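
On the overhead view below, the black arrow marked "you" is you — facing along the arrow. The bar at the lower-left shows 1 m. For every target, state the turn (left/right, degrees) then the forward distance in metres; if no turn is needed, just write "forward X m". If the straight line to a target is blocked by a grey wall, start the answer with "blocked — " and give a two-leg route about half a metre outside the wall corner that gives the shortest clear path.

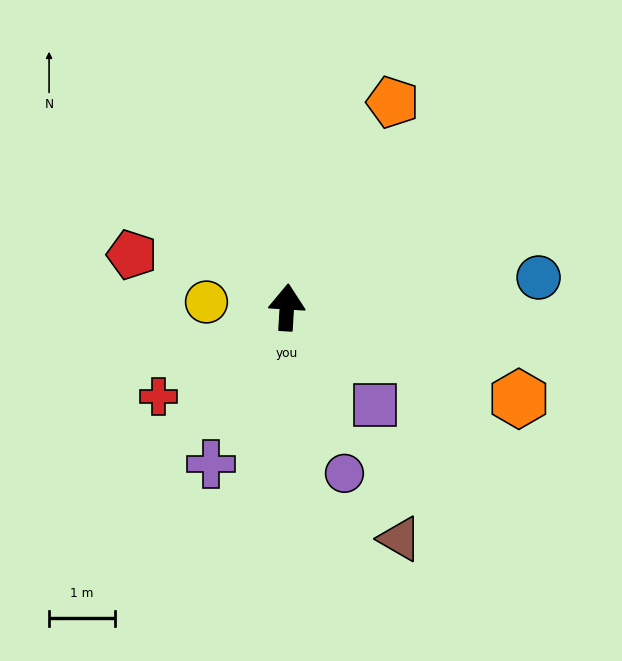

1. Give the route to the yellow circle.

turn left 90°, forward 1.2 m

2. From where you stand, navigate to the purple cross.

turn left 158°, forward 2.7 m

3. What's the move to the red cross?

turn left 128°, forward 2.4 m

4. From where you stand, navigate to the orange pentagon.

turn right 24°, forward 3.5 m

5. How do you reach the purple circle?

turn right 157°, forward 2.7 m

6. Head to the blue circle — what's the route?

turn right 80°, forward 3.9 m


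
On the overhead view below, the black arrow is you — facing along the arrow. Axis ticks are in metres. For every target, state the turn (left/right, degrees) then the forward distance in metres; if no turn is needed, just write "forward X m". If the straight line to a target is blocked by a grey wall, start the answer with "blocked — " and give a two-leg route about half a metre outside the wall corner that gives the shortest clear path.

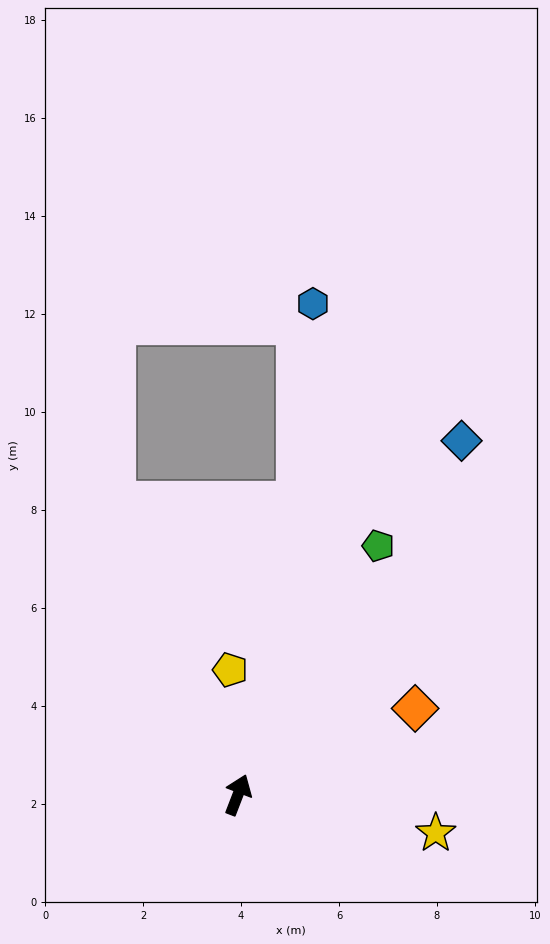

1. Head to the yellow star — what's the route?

turn right 80°, forward 4.1 m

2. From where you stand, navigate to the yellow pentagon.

turn left 25°, forward 2.6 m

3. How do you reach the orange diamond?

turn right 43°, forward 4.0 m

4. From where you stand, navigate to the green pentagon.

turn right 8°, forward 5.8 m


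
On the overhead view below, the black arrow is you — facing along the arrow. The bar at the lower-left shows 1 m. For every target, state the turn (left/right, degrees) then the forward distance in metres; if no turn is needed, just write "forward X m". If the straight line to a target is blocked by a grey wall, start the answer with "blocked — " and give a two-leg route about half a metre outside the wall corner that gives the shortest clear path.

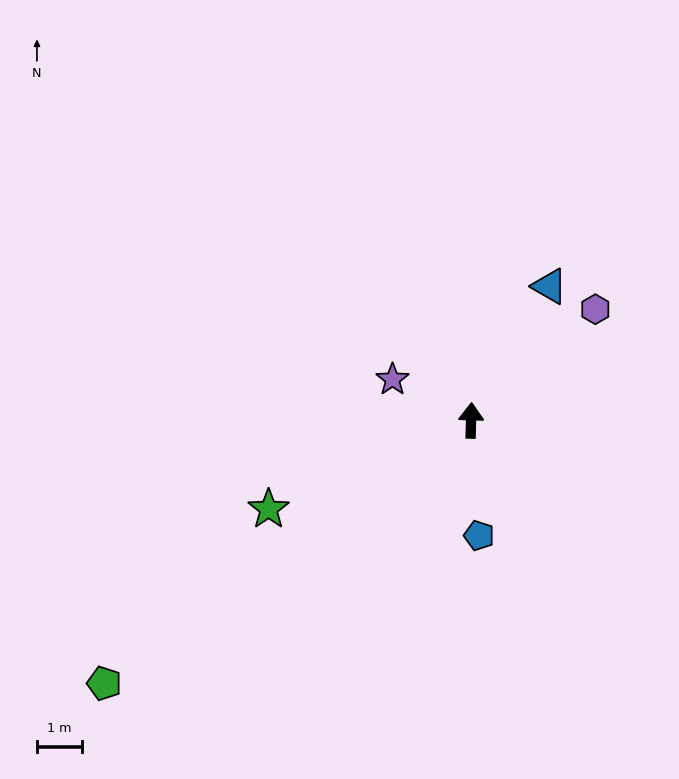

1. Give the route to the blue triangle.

turn right 29°, forward 3.5 m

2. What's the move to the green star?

turn left 115°, forward 5.0 m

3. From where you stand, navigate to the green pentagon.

turn left 127°, forward 10.1 m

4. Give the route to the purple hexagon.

turn right 47°, forward 3.7 m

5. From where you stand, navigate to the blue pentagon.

turn right 174°, forward 2.6 m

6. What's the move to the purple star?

turn left 64°, forward 2.0 m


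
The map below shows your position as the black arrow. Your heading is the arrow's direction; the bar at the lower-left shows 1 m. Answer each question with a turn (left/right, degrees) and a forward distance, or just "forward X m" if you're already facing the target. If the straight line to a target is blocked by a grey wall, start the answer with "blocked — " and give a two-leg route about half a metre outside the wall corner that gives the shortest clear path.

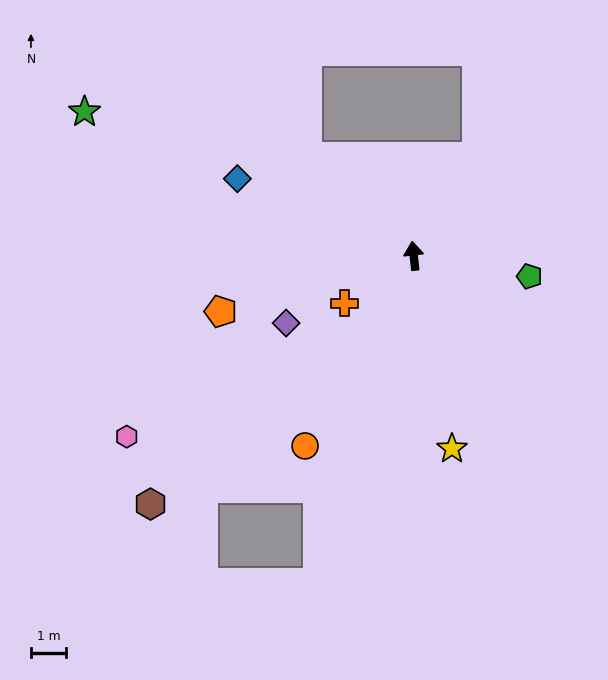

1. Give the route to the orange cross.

turn left 118°, forward 2.4 m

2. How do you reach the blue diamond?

turn left 60°, forward 5.5 m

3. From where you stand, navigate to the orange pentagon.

turn left 100°, forward 5.7 m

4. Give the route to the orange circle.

turn left 144°, forward 6.2 m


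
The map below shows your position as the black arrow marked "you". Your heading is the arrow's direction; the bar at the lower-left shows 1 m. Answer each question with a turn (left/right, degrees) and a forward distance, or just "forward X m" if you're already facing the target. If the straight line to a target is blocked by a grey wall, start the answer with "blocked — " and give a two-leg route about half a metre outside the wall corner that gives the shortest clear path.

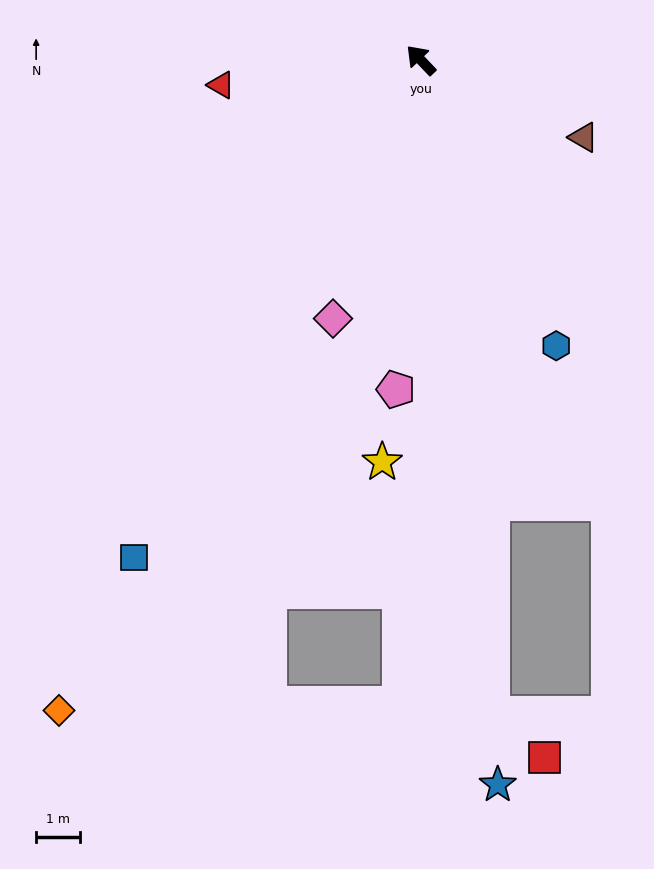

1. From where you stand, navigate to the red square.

blocked — turn left 142°, forward 15.1 m, then turn left 46°, forward 1.6 m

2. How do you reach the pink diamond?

turn left 118°, forward 6.3 m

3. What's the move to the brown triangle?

turn right 159°, forward 4.1 m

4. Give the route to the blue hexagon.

turn left 162°, forward 7.2 m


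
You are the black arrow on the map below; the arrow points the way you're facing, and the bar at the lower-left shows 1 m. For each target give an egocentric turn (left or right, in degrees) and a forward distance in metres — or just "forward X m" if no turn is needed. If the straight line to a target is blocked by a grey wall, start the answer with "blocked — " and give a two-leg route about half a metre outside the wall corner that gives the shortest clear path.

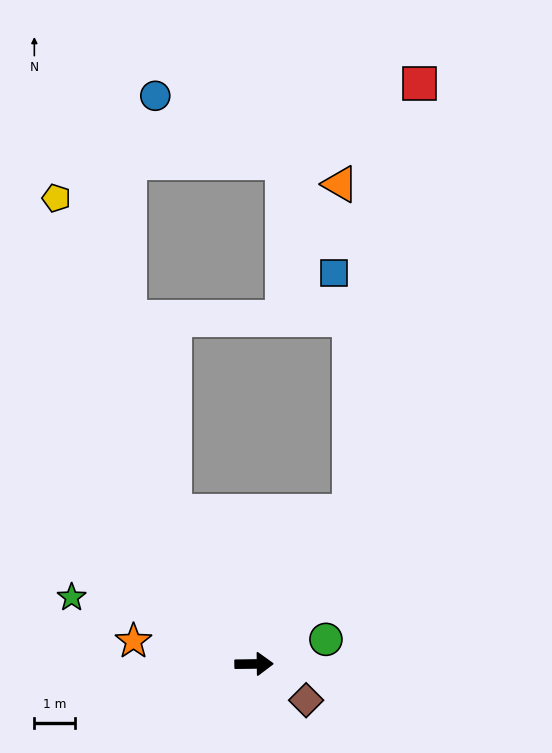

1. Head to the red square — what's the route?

blocked — turn left 57°, forward 4.4 m, then turn left 23°, forward 10.6 m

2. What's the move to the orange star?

turn left 169°, forward 3.0 m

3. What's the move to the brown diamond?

turn right 36°, forward 1.5 m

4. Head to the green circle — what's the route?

turn left 18°, forward 1.9 m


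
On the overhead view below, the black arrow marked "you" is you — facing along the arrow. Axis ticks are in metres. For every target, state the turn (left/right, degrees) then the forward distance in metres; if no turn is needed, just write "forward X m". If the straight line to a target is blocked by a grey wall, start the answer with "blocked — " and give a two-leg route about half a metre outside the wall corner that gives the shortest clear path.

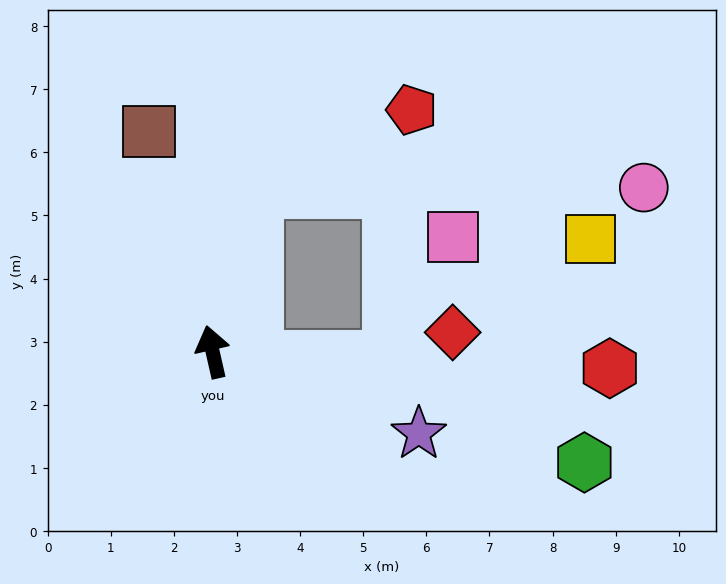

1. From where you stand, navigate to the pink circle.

blocked — turn right 28°, forward 2.6 m, then turn right 74°, forward 6.1 m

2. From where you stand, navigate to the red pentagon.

blocked — turn right 28°, forward 2.6 m, then turn right 47°, forward 2.8 m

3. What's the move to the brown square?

turn left 3°, forward 3.6 m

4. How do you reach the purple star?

turn right 124°, forward 3.5 m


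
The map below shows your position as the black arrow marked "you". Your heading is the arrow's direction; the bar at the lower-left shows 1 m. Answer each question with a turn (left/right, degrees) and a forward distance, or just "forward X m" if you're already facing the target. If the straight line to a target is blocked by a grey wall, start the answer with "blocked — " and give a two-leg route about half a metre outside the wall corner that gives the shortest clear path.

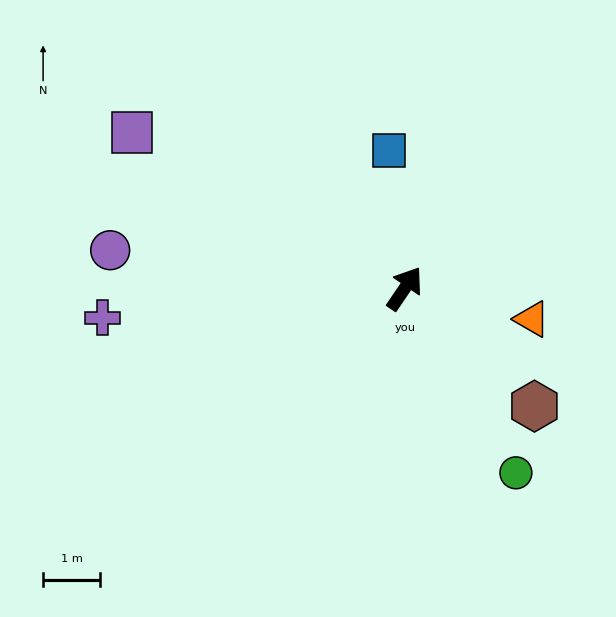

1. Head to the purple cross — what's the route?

turn left 130°, forward 5.4 m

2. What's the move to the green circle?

turn right 115°, forward 3.8 m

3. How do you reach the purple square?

turn left 94°, forward 5.5 m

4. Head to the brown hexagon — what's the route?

turn right 98°, forward 3.1 m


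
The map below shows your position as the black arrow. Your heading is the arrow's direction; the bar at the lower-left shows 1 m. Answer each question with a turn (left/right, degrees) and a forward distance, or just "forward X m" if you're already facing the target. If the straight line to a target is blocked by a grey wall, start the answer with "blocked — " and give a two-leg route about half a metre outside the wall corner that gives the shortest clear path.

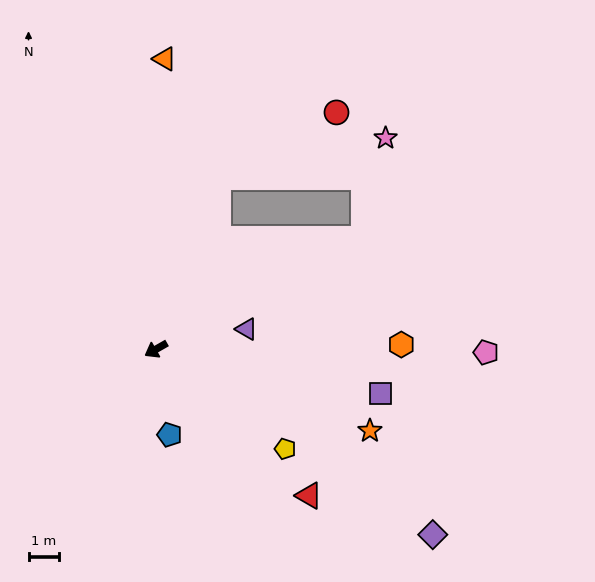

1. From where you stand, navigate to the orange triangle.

turn right 121°, forward 9.6 m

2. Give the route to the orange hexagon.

turn left 151°, forward 8.1 m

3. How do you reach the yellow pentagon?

turn left 113°, forward 5.4 m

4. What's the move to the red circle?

blocked — turn right 140°, forward 6.1 m, then turn right 41°, forward 4.5 m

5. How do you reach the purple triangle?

turn left 163°, forward 3.1 m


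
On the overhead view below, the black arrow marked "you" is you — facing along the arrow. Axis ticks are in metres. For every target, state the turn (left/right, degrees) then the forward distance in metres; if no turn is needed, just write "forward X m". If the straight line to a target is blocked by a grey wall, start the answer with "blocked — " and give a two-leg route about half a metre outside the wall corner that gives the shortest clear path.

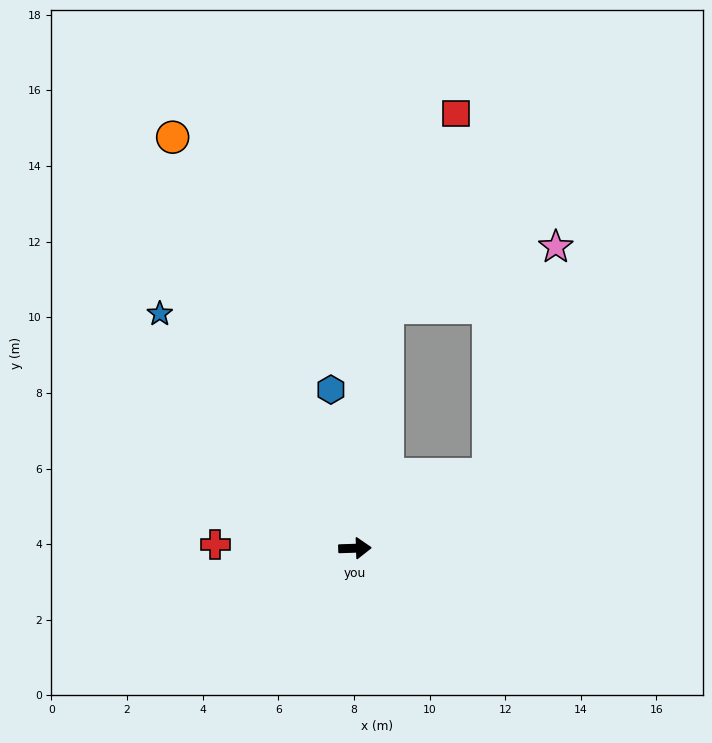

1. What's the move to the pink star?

blocked — turn left 27°, forward 4.0 m, then turn left 44°, forward 6.3 m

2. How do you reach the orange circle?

turn left 112°, forward 11.9 m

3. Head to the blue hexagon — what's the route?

turn left 97°, forward 4.2 m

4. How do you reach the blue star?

turn left 128°, forward 8.1 m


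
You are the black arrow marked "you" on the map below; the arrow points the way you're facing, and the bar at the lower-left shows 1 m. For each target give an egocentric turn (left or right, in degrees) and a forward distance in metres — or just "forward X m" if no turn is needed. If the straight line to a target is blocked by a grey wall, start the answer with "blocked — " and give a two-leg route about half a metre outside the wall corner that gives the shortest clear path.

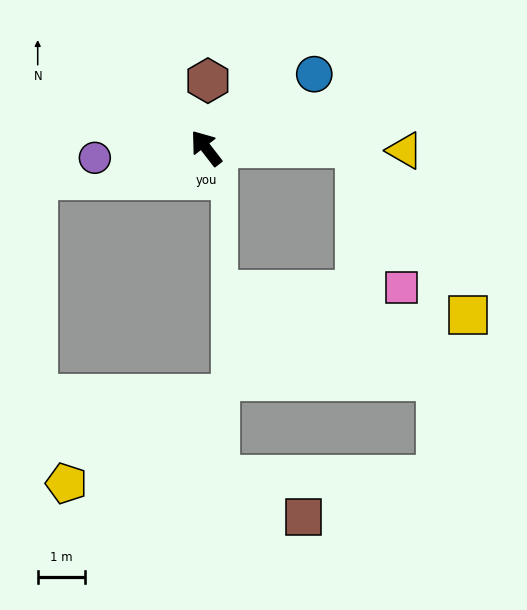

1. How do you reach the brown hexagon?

turn right 39°, forward 1.4 m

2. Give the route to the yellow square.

blocked — turn right 128°, forward 3.2 m, then turn right 56°, forward 4.3 m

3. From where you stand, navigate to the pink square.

blocked — turn right 128°, forward 3.2 m, then turn right 72°, forward 3.1 m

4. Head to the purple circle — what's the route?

turn left 57°, forward 2.4 m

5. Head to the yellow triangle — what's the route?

turn right 128°, forward 4.2 m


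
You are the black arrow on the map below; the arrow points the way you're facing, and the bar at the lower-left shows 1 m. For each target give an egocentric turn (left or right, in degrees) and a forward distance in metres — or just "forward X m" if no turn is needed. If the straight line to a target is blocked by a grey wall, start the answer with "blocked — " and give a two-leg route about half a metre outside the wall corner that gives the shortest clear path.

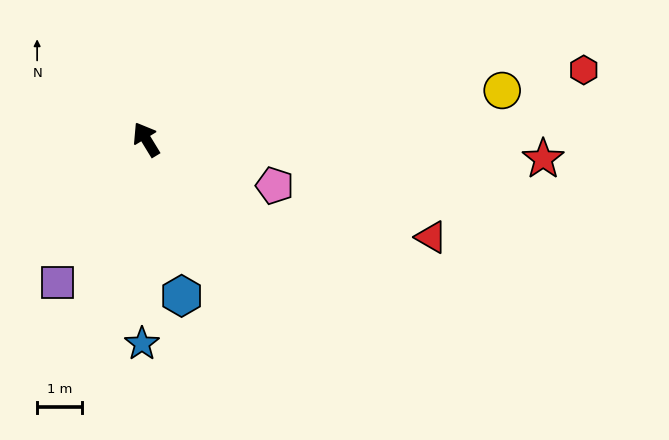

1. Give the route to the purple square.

turn left 117°, forward 3.8 m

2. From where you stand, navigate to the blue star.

turn left 147°, forward 4.6 m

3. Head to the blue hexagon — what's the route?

turn left 161°, forward 3.6 m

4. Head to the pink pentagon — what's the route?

turn right 141°, forward 3.1 m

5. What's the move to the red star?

turn right 124°, forward 8.9 m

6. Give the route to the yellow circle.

turn right 114°, forward 8.1 m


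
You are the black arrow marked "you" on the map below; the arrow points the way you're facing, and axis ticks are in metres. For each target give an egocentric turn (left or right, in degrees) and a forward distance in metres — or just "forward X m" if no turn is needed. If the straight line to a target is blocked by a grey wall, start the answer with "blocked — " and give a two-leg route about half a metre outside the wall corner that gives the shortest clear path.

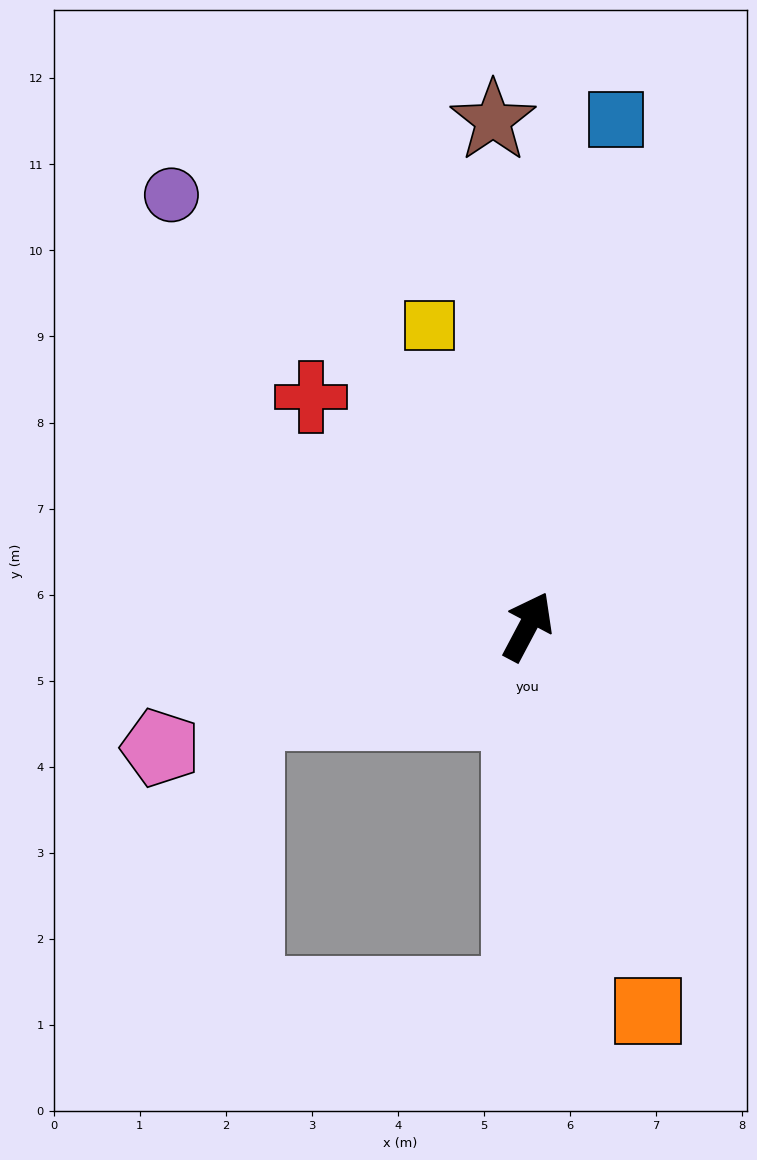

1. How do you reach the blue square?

turn left 18°, forward 6.0 m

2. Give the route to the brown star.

turn left 32°, forward 5.9 m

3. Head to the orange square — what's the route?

turn right 135°, forward 4.7 m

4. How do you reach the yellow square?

turn left 46°, forward 3.7 m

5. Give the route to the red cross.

turn left 71°, forward 3.7 m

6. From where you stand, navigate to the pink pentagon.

turn left 136°, forward 4.5 m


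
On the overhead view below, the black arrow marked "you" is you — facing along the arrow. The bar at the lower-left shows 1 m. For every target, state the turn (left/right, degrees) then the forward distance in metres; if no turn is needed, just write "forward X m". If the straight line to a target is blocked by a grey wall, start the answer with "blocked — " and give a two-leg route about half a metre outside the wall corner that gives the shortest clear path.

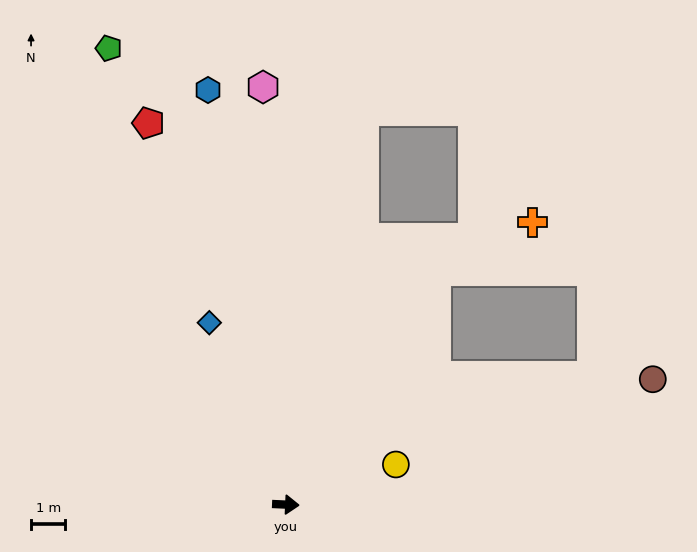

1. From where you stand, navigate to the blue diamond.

turn left 115°, forward 5.7 m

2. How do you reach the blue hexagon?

turn left 103°, forward 12.3 m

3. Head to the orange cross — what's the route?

blocked — turn left 60°, forward 8.1 m, then turn right 30°, forward 3.1 m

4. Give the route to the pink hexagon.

turn left 96°, forward 12.2 m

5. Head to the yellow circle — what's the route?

turn left 23°, forward 3.4 m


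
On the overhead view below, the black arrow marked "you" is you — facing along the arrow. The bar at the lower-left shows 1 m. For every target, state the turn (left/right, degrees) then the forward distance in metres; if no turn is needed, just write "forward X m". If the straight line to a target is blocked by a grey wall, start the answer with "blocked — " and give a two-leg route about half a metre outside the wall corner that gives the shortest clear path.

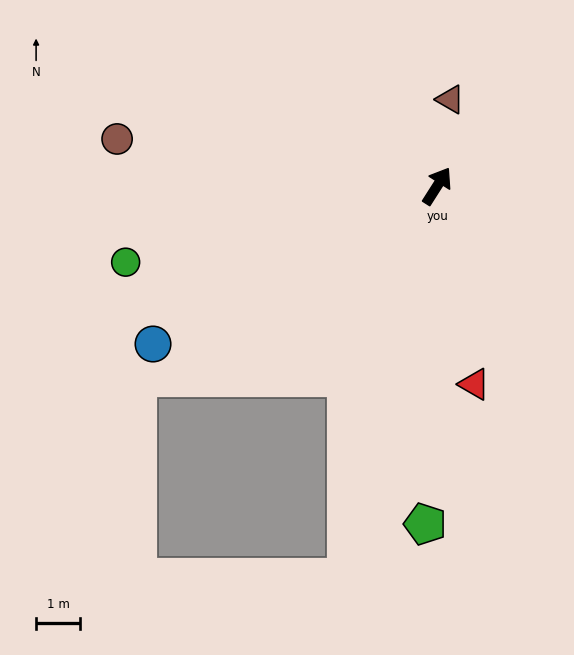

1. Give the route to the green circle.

turn left 136°, forward 7.2 m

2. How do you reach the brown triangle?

turn left 24°, forward 2.0 m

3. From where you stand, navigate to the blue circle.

turn left 152°, forward 7.3 m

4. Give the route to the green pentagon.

turn right 150°, forward 7.6 m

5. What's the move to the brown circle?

turn left 114°, forward 7.3 m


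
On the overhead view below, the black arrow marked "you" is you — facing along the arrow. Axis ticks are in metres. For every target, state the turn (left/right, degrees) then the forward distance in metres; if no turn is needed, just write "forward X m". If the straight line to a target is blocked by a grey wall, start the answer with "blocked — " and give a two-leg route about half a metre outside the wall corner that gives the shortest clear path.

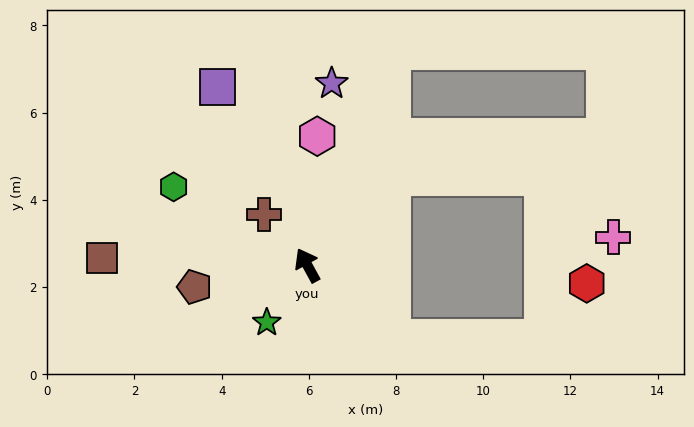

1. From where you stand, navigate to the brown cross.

turn left 12°, forward 1.5 m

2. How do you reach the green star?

turn left 116°, forward 1.6 m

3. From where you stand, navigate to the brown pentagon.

turn left 72°, forward 2.6 m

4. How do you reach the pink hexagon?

turn right 33°, forward 3.0 m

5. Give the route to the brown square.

turn left 59°, forward 4.7 m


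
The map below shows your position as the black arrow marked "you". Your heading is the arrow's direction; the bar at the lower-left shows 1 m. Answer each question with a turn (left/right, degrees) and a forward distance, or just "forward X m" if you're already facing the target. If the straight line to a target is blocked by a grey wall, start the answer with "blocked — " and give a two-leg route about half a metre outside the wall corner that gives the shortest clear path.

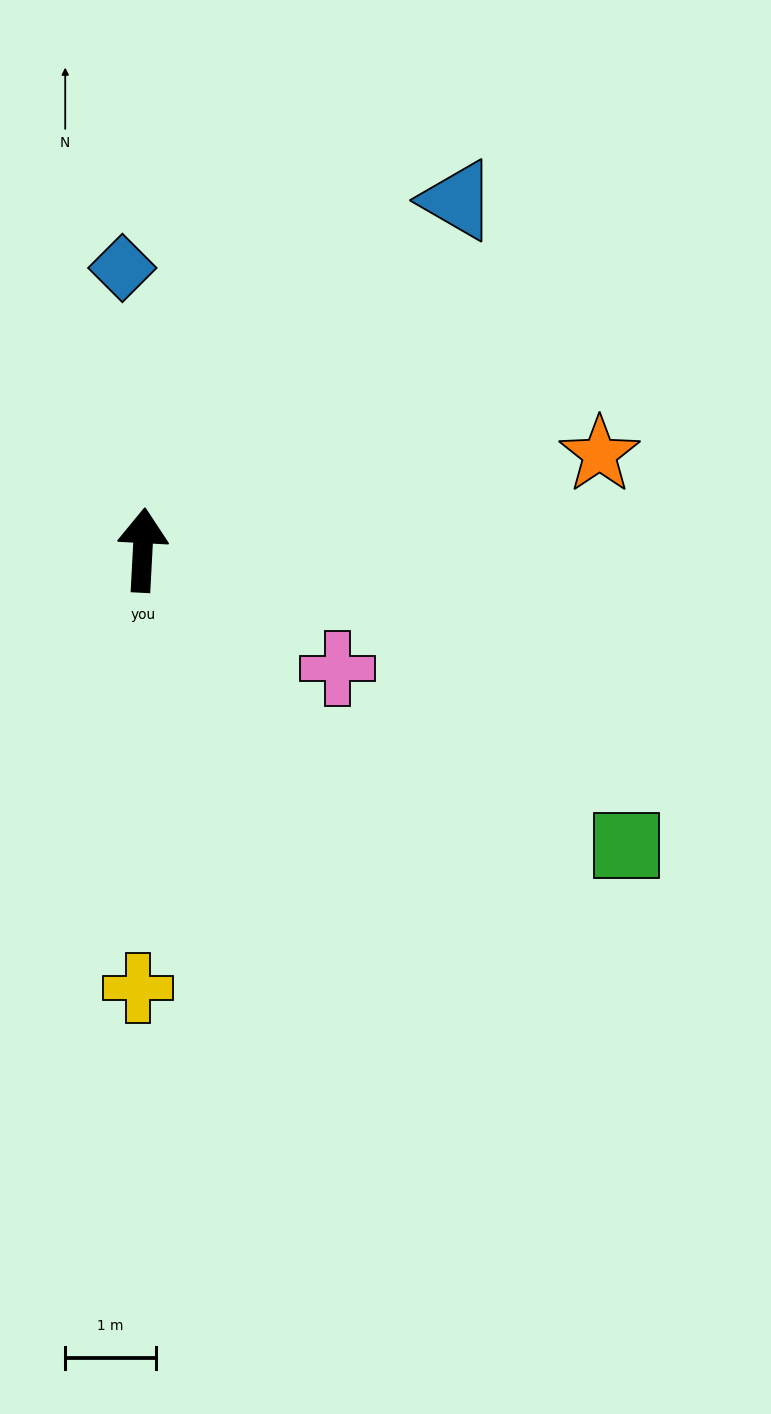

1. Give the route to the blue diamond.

turn left 7°, forward 3.1 m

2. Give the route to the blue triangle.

turn right 39°, forward 5.2 m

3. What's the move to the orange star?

turn right 75°, forward 5.2 m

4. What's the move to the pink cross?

turn right 118°, forward 2.5 m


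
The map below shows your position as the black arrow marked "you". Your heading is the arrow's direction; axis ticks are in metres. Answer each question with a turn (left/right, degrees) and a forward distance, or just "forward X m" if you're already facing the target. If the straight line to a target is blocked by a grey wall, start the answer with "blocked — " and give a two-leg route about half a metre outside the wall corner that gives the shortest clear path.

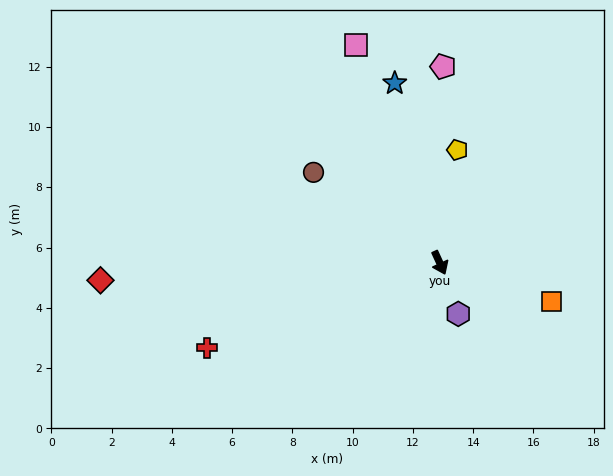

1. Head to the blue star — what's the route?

turn left 169°, forward 6.1 m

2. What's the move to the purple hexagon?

turn right 5°, forward 1.8 m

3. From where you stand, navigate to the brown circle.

turn right 150°, forward 5.2 m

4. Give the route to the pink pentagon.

turn left 154°, forward 6.5 m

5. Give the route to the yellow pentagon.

turn left 147°, forward 3.8 m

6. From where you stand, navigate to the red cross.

turn right 94°, forward 8.2 m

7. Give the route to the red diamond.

turn right 112°, forward 11.3 m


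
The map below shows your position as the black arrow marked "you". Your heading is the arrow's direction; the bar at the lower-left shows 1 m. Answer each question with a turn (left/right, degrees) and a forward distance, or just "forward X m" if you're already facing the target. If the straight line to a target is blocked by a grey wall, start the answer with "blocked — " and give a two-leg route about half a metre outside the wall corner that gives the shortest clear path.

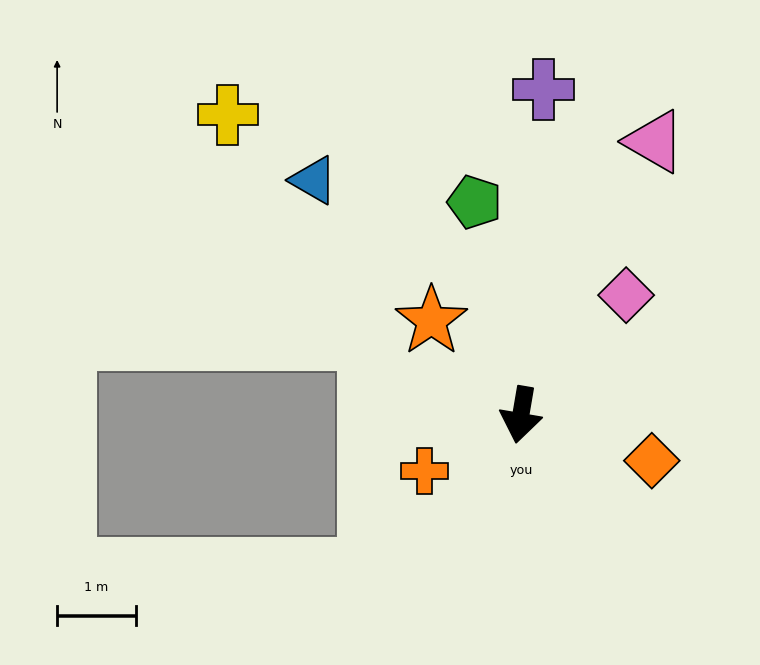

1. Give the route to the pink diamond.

turn left 148°, forward 2.0 m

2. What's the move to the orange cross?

turn right 50°, forward 1.4 m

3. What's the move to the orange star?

turn right 127°, forward 1.7 m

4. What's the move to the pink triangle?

turn left 164°, forward 3.9 m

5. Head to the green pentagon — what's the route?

turn right 158°, forward 2.8 m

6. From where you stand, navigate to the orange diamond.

turn left 80°, forward 1.8 m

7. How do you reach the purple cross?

turn right 174°, forward 4.2 m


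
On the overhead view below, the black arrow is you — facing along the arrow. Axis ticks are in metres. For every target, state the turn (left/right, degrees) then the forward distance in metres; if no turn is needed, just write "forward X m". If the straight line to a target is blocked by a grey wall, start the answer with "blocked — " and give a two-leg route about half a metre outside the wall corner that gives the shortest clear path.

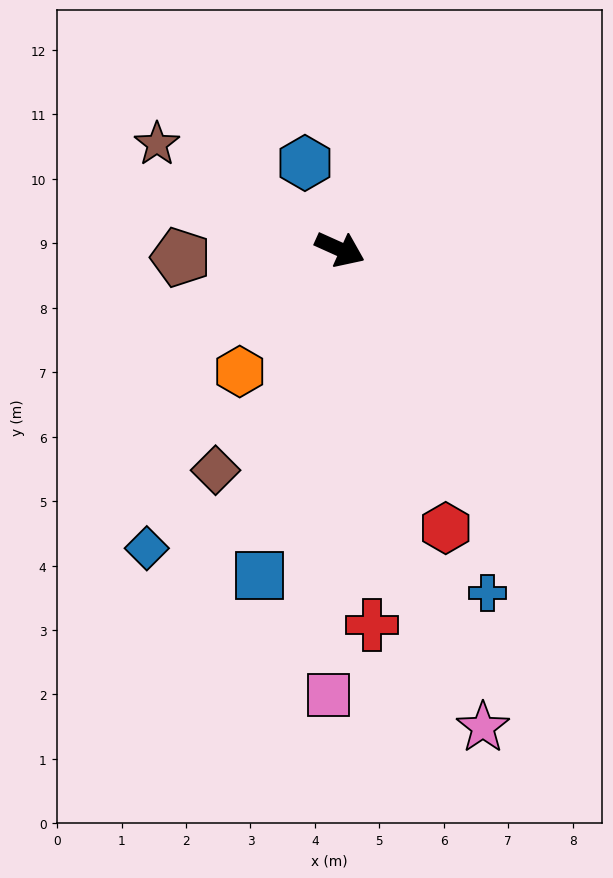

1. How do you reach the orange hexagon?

turn right 105°, forward 2.5 m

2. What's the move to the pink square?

turn right 67°, forward 6.9 m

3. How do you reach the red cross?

turn right 61°, forward 5.8 m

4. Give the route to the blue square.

turn right 80°, forward 5.2 m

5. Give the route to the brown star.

turn left 174°, forward 3.3 m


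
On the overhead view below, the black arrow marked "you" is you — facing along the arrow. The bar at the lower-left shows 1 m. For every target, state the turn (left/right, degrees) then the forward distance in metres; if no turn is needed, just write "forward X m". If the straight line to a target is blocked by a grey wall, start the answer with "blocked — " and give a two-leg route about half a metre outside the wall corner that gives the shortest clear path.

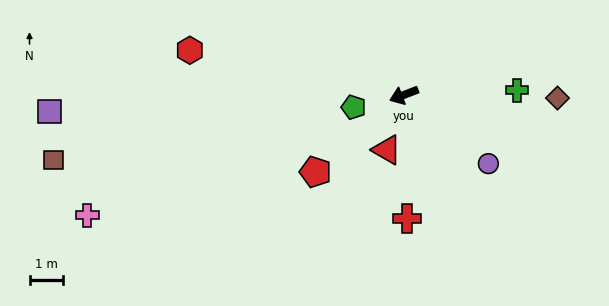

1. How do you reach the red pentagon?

turn left 20°, forward 3.5 m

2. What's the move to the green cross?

turn left 161°, forward 3.4 m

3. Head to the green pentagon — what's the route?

turn right 7°, forward 1.6 m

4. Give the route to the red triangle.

turn left 52°, forward 1.7 m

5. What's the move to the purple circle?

turn left 120°, forward 3.3 m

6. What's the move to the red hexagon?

turn right 33°, forward 6.6 m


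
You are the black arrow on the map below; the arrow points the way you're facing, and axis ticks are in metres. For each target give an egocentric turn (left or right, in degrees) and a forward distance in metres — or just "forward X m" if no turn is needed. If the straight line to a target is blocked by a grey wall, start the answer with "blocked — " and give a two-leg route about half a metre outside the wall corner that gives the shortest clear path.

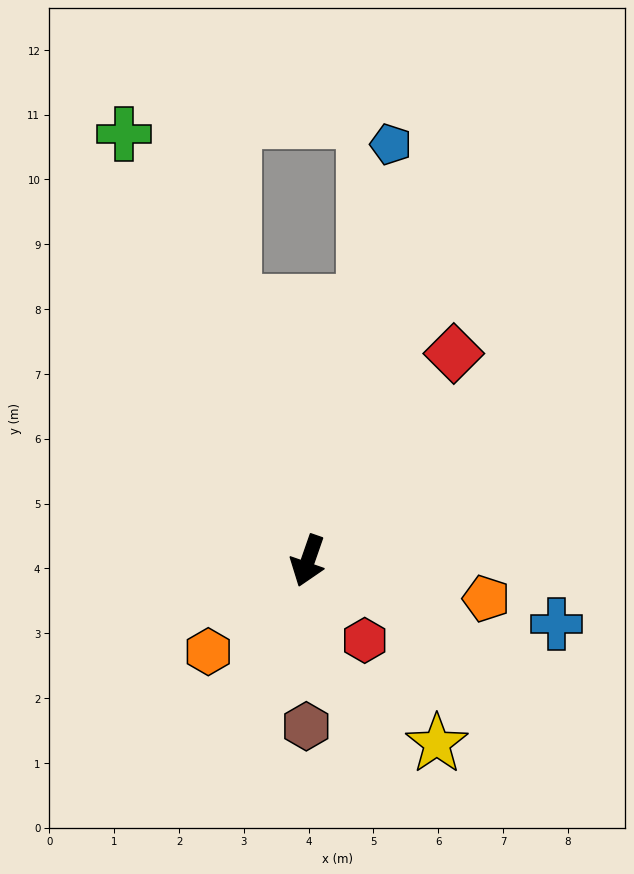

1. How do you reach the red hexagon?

turn left 55°, forward 1.5 m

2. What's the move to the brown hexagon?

turn left 19°, forward 2.6 m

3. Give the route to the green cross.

turn right 137°, forward 7.2 m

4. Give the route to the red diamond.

turn left 164°, forward 3.9 m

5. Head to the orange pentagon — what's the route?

turn left 97°, forward 2.8 m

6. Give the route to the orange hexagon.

turn right 28°, forward 2.1 m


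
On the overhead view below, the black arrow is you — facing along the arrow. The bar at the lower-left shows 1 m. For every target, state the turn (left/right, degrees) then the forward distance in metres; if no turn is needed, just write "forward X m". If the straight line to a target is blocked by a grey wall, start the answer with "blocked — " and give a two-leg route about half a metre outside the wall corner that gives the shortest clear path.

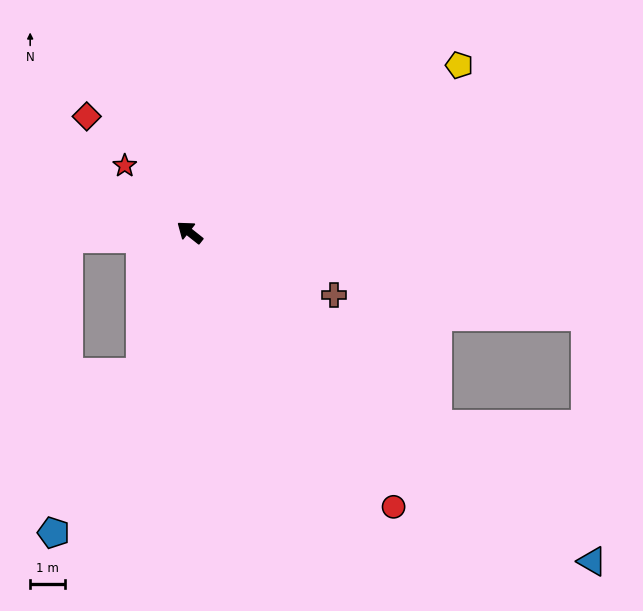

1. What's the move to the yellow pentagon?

turn right 110°, forward 9.2 m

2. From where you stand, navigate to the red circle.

turn left 165°, forward 9.9 m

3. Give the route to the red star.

turn right 7°, forward 2.7 m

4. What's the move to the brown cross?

turn right 165°, forward 4.6 m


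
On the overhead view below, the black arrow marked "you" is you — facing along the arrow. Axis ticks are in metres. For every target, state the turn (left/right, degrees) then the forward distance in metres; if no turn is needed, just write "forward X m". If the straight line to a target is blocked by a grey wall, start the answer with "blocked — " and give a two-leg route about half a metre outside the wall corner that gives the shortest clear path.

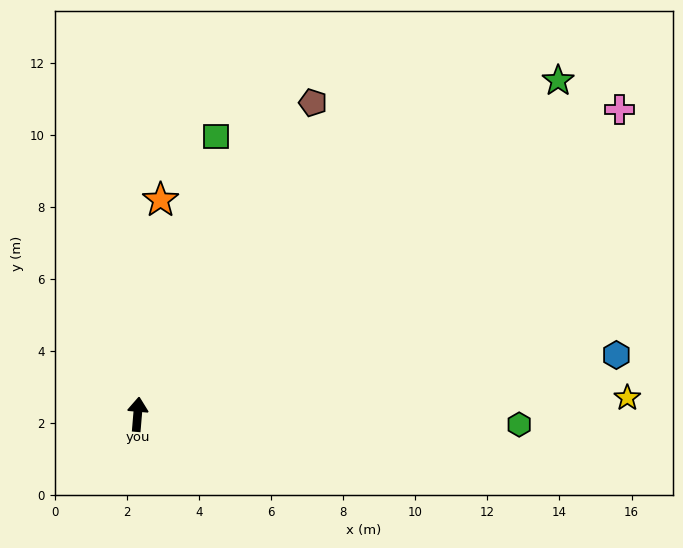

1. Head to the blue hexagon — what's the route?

turn right 78°, forward 13.4 m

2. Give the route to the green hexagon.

turn right 87°, forward 10.6 m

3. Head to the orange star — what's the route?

forward 6.0 m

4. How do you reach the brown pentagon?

turn right 25°, forward 9.9 m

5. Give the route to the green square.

turn right 11°, forward 8.0 m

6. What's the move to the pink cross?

turn right 53°, forward 15.8 m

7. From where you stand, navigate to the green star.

turn right 47°, forward 14.9 m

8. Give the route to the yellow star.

turn right 83°, forward 13.6 m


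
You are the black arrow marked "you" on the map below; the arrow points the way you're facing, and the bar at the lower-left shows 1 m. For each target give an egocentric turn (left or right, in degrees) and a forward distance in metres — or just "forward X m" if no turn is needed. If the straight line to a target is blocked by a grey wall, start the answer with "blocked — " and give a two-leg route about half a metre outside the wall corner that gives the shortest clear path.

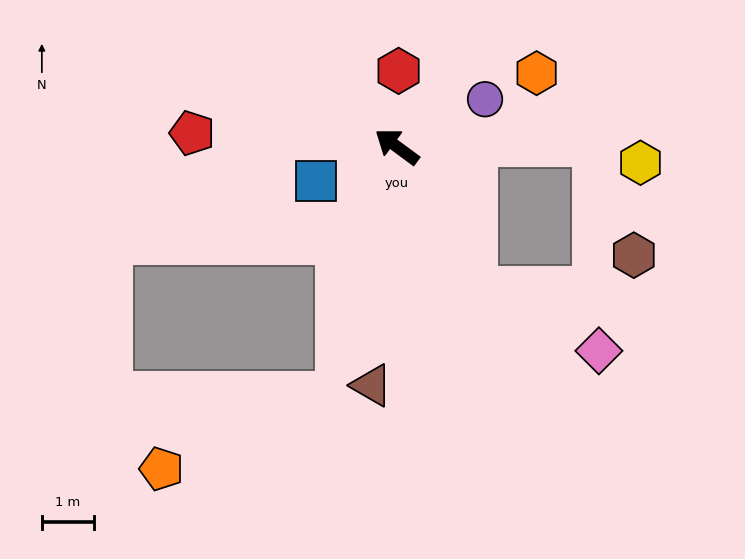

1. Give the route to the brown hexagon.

blocked — turn right 143°, forward 3.8 m, then turn right 71°, forward 2.2 m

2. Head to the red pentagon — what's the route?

turn left 33°, forward 3.9 m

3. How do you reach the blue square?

turn left 60°, forward 1.7 m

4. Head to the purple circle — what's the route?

turn right 115°, forward 1.9 m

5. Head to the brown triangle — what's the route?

turn left 120°, forward 4.6 m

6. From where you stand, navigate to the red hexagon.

turn right 55°, forward 1.4 m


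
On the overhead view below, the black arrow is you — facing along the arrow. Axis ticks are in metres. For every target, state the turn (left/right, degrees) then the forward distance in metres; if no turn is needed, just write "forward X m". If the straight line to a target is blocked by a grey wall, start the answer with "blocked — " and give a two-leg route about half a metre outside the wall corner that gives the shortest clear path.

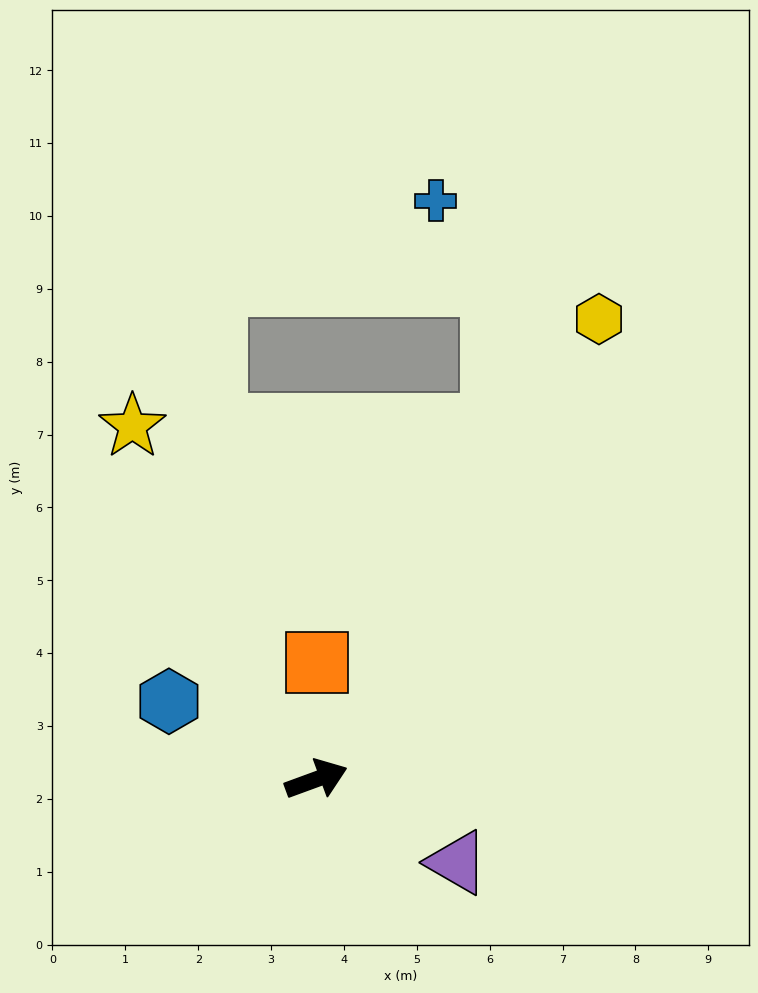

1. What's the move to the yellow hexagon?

turn left 38°, forward 7.4 m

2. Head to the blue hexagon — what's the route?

turn left 132°, forward 2.3 m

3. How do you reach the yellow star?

turn left 97°, forward 5.5 m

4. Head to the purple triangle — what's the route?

turn right 51°, forward 2.2 m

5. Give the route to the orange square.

turn left 70°, forward 1.6 m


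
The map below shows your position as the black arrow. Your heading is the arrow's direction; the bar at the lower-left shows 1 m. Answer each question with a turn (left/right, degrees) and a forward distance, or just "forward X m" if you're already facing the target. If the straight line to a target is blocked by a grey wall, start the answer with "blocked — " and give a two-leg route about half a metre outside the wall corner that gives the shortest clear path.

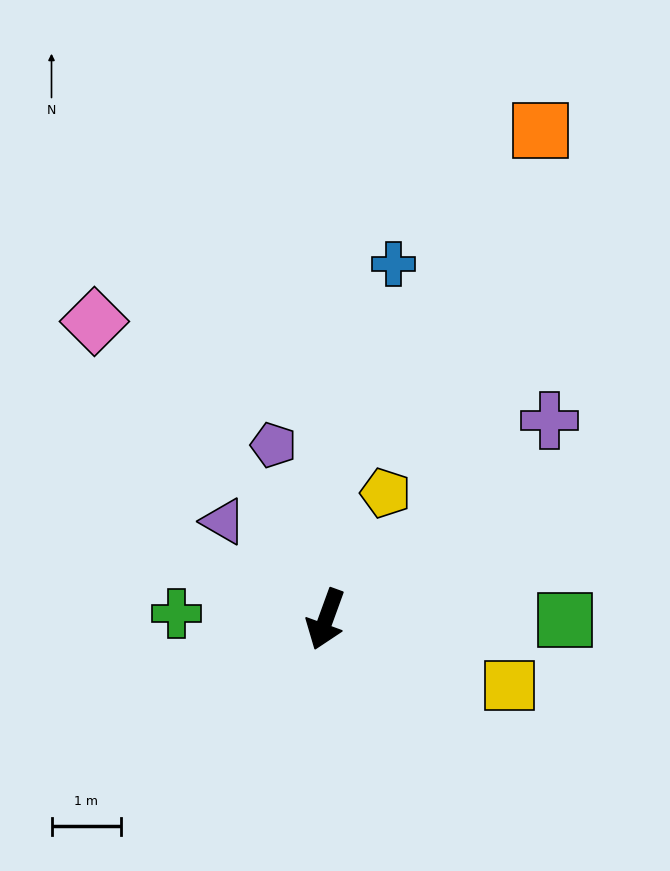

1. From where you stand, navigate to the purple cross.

turn left 152°, forward 4.3 m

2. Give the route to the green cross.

turn right 72°, forward 2.2 m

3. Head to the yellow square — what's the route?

turn left 90°, forward 2.8 m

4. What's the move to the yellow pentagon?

turn left 175°, forward 2.0 m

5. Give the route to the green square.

turn left 110°, forward 3.5 m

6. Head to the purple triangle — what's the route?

turn right 114°, forward 2.0 m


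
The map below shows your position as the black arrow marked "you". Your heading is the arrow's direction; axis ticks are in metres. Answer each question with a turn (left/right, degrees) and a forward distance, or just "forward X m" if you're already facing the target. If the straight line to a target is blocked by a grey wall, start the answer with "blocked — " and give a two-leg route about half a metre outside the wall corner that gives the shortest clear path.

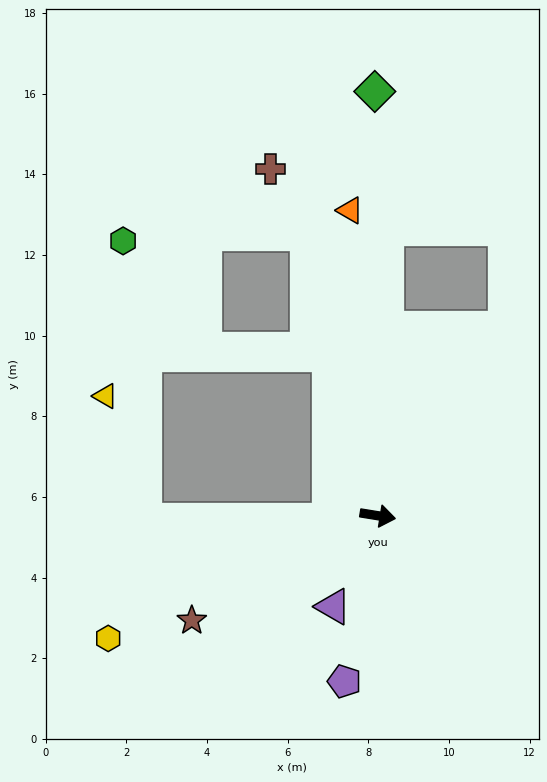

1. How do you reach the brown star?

turn right 141°, forward 5.3 m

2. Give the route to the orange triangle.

turn left 104°, forward 7.6 m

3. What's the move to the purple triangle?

turn right 107°, forward 2.5 m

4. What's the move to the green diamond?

turn left 100°, forward 10.5 m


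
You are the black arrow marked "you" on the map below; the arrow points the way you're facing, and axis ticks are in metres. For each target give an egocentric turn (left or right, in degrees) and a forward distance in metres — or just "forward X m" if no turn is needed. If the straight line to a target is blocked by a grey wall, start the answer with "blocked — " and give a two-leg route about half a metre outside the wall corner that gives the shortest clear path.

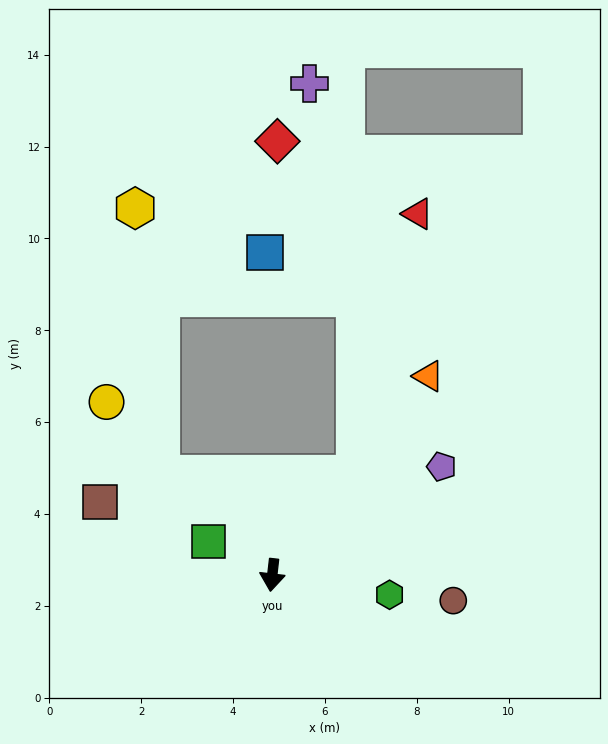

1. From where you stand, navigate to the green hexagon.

turn left 87°, forward 2.6 m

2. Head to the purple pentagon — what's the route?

turn left 129°, forward 4.4 m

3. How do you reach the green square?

turn right 111°, forward 1.6 m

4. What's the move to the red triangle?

blocked — turn left 147°, forward 2.8 m, then turn left 26°, forward 5.8 m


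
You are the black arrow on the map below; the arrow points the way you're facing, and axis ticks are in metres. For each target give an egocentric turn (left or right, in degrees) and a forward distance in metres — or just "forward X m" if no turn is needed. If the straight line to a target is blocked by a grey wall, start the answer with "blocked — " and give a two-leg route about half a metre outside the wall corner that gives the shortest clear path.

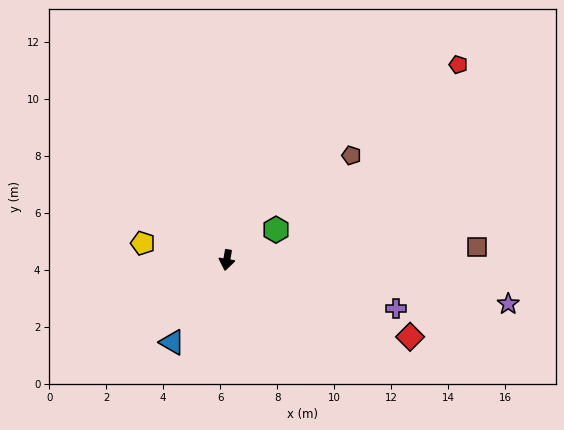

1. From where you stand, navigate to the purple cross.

turn left 84°, forward 6.2 m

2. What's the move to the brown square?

turn left 103°, forward 8.8 m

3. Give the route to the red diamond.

turn left 77°, forward 7.0 m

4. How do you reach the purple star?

turn left 91°, forward 10.0 m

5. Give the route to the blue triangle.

turn right 24°, forward 3.5 m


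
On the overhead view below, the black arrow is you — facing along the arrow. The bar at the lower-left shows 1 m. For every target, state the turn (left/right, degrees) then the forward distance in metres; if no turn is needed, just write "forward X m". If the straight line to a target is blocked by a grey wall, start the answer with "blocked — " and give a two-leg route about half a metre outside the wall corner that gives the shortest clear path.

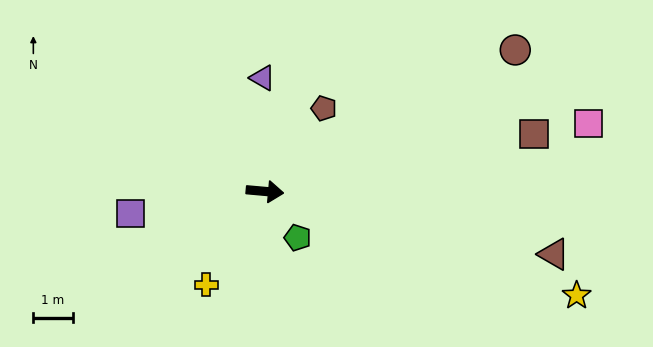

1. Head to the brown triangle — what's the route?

turn right 7°, forward 7.5 m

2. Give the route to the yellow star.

turn right 13°, forward 8.3 m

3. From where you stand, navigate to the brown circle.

turn left 35°, forward 7.3 m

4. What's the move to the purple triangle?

turn left 96°, forward 2.9 m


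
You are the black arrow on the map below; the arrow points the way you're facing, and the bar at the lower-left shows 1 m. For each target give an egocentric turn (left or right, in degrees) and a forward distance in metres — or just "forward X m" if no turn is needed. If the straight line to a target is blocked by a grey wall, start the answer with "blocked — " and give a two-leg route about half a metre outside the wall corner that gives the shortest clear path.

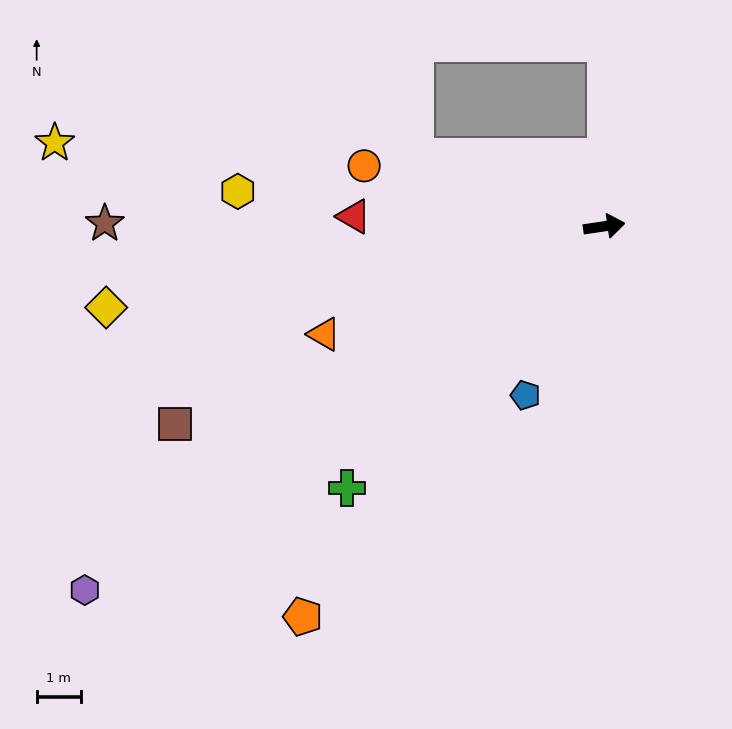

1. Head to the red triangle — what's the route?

turn left 169°, forward 5.7 m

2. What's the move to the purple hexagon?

turn right 153°, forward 14.5 m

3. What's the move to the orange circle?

turn left 157°, forward 5.6 m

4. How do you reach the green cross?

turn right 143°, forward 8.4 m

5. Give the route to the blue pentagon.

turn right 123°, forward 4.2 m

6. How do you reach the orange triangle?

turn right 167°, forward 6.8 m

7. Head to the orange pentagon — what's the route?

turn right 136°, forward 11.2 m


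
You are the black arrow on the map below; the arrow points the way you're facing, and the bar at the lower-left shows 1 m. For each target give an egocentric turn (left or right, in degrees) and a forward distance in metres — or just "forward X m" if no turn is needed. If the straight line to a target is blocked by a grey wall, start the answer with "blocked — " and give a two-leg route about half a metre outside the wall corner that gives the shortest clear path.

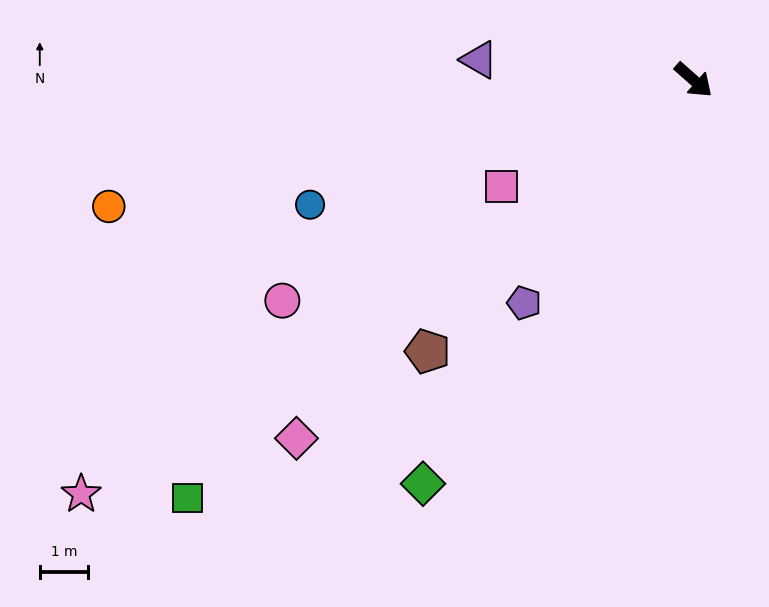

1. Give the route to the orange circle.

turn right 126°, forward 12.4 m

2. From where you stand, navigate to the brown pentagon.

turn right 93°, forward 7.9 m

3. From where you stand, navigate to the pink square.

turn right 110°, forward 4.6 m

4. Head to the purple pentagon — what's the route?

turn right 86°, forward 5.8 m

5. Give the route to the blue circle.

turn right 121°, forward 8.4 m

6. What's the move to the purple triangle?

turn right 144°, forward 4.5 m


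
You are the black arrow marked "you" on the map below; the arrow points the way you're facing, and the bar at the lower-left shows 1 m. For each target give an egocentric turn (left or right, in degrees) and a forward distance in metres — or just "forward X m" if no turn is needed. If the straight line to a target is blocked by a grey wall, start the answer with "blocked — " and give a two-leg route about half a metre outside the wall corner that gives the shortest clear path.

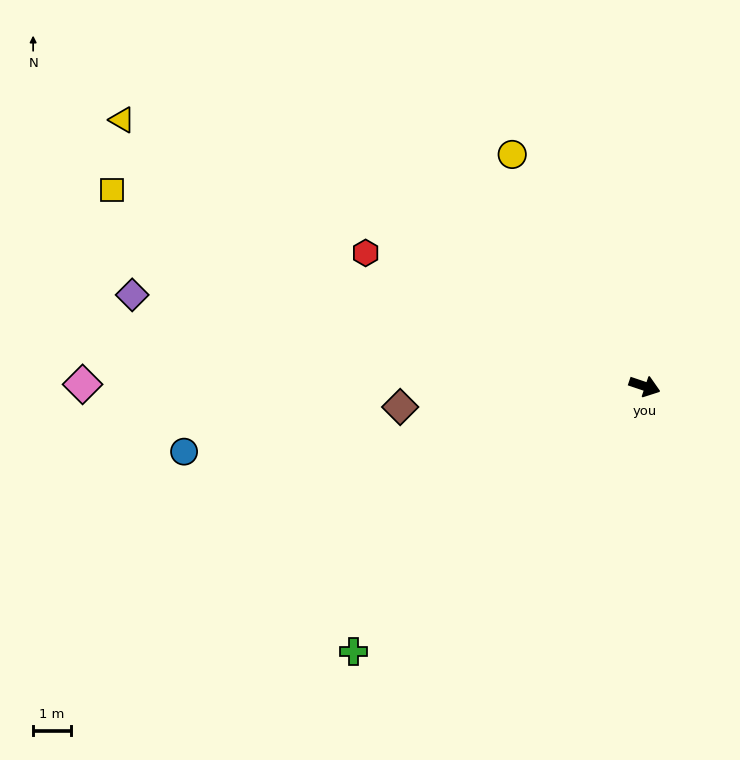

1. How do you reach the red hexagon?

turn left 173°, forward 8.2 m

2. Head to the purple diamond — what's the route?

turn right 171°, forward 13.8 m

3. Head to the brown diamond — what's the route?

turn right 157°, forward 6.5 m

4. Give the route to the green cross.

turn right 119°, forward 10.4 m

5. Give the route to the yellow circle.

turn left 138°, forward 7.1 m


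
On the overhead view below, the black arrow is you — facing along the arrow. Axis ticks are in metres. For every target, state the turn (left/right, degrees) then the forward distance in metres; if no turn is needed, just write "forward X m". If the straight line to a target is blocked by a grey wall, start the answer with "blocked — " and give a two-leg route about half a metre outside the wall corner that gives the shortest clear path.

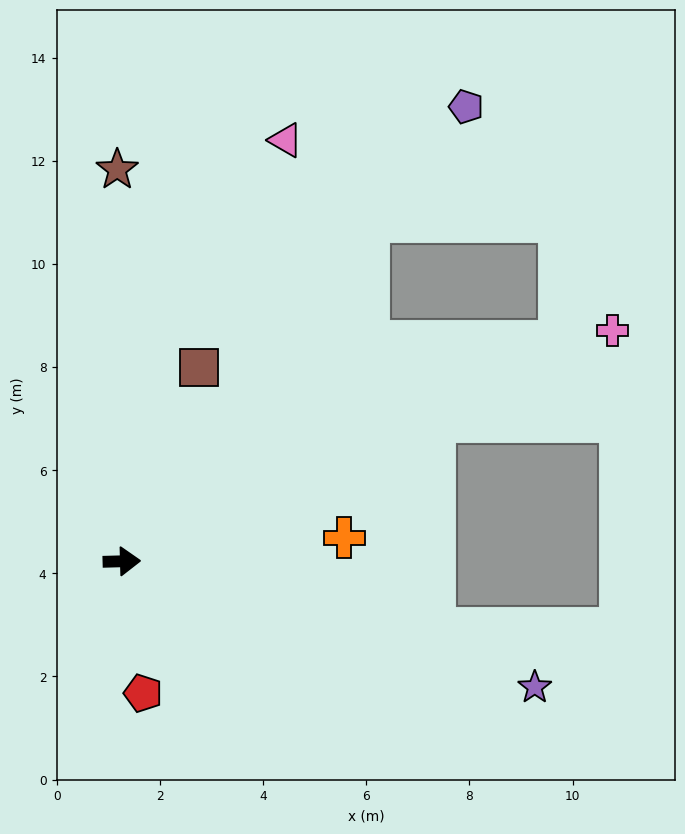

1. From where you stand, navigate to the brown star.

turn left 89°, forward 7.6 m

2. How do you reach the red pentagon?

turn right 82°, forward 2.6 m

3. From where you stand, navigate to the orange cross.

turn left 4°, forward 4.3 m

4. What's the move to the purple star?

turn right 19°, forward 8.4 m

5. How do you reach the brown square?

turn left 67°, forward 4.0 m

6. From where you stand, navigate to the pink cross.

turn left 24°, forward 10.5 m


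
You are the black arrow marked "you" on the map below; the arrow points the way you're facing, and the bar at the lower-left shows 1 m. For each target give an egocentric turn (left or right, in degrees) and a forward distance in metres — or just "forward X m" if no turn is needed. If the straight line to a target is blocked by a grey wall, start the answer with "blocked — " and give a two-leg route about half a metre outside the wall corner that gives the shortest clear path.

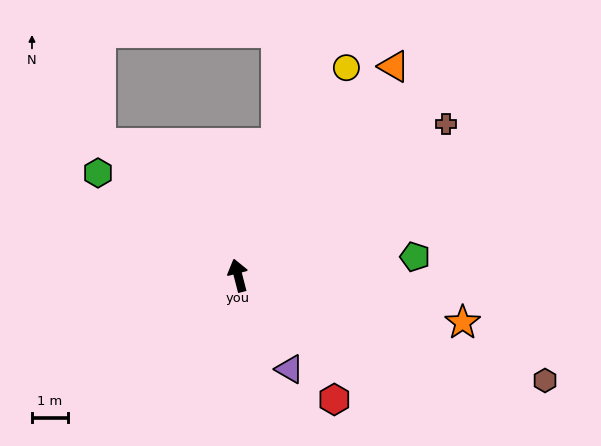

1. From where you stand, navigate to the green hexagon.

turn left 39°, forward 4.8 m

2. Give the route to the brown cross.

turn right 68°, forward 7.2 m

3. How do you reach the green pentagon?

turn right 98°, forward 5.0 m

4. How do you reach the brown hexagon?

turn right 123°, forward 9.0 m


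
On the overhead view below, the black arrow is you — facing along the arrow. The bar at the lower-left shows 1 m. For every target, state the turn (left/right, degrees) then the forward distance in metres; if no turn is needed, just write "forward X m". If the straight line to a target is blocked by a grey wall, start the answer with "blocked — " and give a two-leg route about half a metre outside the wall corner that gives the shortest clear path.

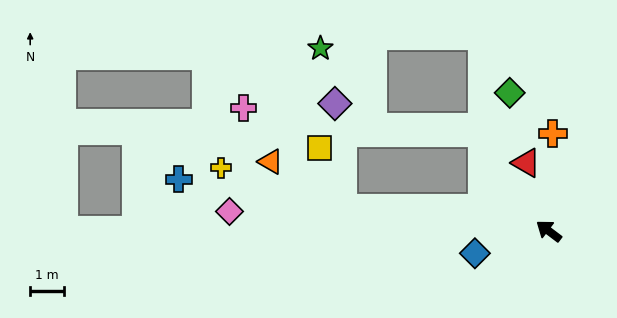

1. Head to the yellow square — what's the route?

blocked — turn left 31°, forward 6.1 m, then turn right 63°, forward 1.9 m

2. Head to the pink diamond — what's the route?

turn left 34°, forward 9.4 m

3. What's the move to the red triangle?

turn right 35°, forward 2.1 m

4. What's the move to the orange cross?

turn right 55°, forward 2.9 m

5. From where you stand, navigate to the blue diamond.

turn left 54°, forward 2.3 m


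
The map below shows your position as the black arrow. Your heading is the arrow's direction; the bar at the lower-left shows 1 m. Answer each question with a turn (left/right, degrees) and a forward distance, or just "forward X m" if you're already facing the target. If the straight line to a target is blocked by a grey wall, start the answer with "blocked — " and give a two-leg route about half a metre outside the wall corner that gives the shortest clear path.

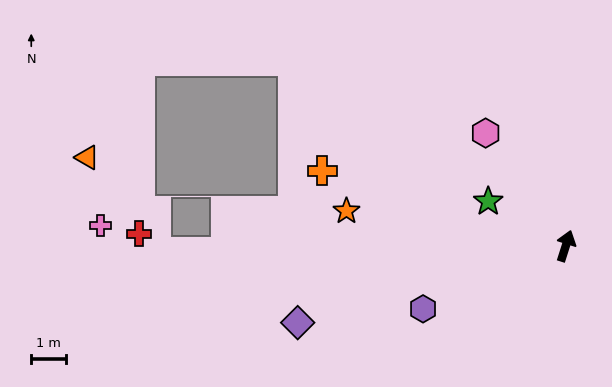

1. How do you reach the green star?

turn left 78°, forward 2.6 m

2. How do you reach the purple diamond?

turn left 124°, forward 8.0 m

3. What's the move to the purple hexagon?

turn left 131°, forward 4.5 m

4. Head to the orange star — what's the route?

turn left 99°, forward 6.4 m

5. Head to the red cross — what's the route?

blocked — turn left 108°, forward 11.7 m, then turn right 46°, forward 0.7 m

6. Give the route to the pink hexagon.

turn left 53°, forward 4.0 m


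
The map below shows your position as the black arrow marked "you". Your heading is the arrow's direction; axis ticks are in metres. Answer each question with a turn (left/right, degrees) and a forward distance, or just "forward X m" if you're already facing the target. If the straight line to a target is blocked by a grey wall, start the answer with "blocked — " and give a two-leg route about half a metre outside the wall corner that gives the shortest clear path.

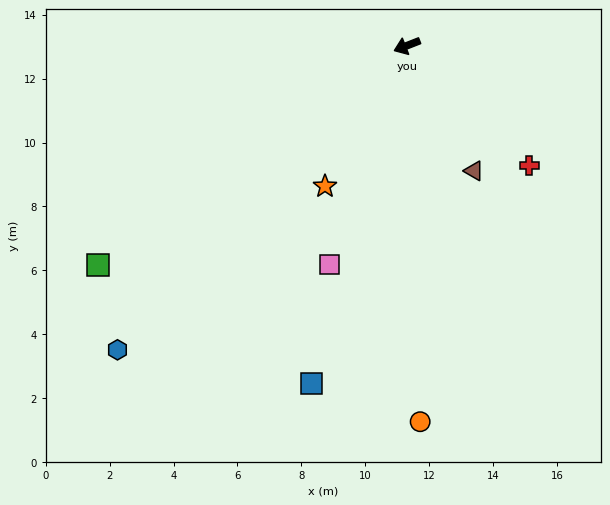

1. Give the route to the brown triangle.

turn left 97°, forward 4.4 m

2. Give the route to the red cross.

turn left 114°, forward 5.4 m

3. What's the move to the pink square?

turn left 49°, forward 7.3 m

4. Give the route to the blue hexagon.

turn left 25°, forward 13.1 m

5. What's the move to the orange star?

turn left 38°, forward 5.1 m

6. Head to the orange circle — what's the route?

turn left 71°, forward 11.8 m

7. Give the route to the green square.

turn left 14°, forward 11.9 m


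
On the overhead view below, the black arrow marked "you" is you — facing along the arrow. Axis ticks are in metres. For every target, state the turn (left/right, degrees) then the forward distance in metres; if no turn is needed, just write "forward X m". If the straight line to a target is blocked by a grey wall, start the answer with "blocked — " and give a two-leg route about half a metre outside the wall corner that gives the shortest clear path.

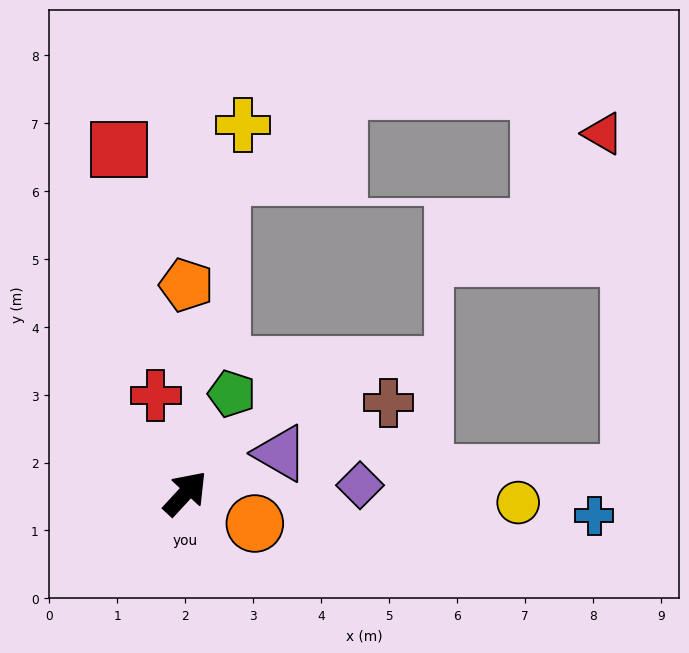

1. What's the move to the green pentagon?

turn left 18°, forward 1.6 m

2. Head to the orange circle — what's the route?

turn right 71°, forward 1.1 m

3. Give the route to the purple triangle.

turn right 25°, forward 1.5 m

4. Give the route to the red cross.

turn left 59°, forward 1.5 m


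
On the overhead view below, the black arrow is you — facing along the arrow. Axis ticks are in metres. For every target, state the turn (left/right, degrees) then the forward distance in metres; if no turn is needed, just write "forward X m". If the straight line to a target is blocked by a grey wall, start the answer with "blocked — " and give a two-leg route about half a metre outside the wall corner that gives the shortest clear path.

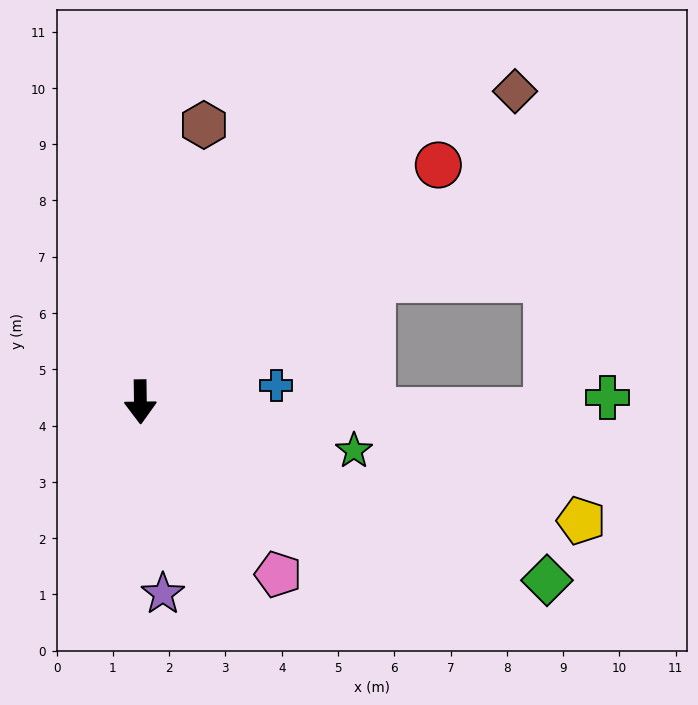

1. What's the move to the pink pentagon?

turn left 38°, forward 3.9 m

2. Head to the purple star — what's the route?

turn left 6°, forward 3.4 m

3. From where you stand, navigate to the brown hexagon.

turn left 166°, forward 5.0 m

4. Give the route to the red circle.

turn left 128°, forward 6.8 m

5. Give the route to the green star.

turn left 76°, forward 3.9 m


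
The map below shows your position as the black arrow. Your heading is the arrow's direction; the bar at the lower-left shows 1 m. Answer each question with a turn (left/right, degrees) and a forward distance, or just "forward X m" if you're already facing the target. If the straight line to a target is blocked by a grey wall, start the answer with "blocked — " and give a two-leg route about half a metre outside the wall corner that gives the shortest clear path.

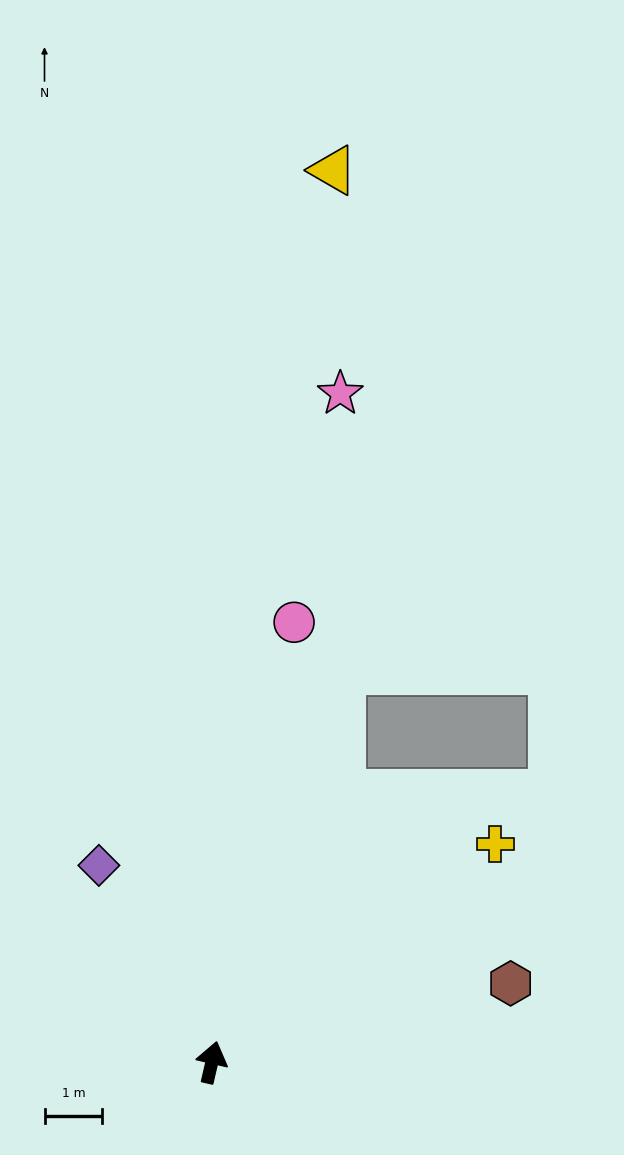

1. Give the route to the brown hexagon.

turn right 62°, forward 5.3 m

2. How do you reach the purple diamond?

turn left 43°, forward 3.9 m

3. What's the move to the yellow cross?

turn right 39°, forward 6.2 m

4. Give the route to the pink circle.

turn left 2°, forward 7.7 m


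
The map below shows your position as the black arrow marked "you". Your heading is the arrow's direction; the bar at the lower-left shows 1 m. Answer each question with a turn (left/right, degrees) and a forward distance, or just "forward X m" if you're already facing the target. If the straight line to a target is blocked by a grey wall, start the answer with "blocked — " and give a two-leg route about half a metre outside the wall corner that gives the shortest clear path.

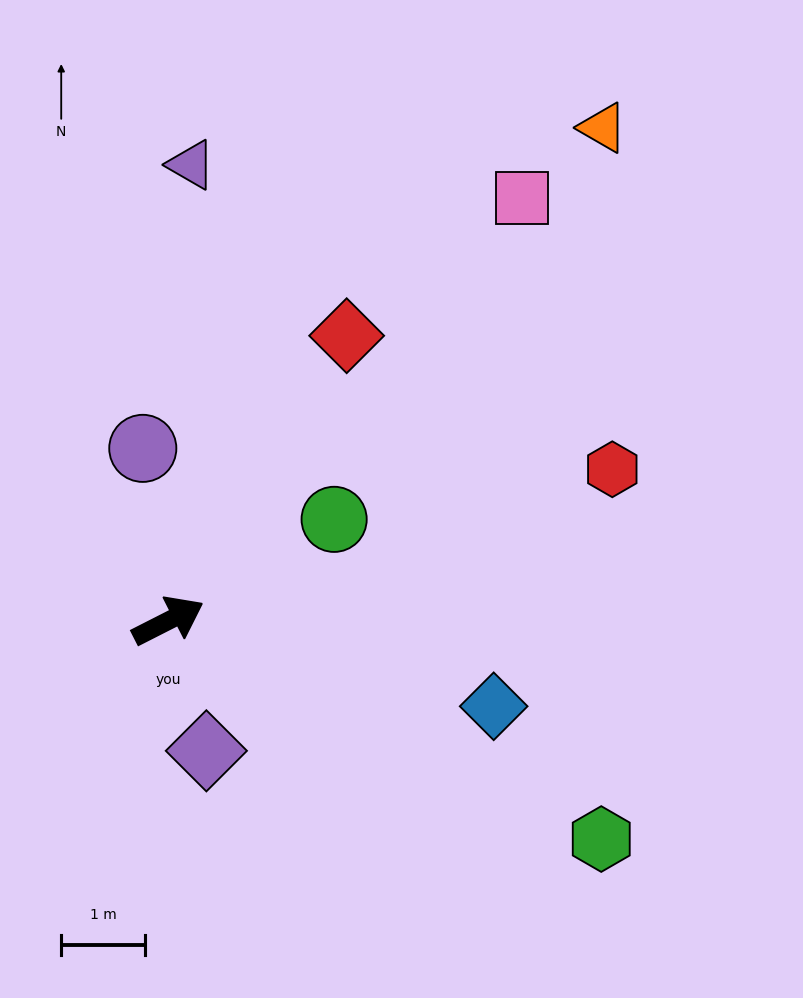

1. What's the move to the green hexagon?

turn right 54°, forward 5.8 m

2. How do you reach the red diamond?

turn left 31°, forward 4.0 m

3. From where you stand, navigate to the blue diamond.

turn right 42°, forward 4.0 m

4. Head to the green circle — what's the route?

turn left 4°, forward 2.3 m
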